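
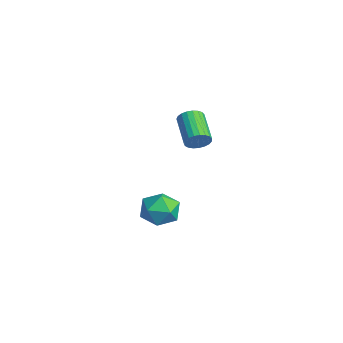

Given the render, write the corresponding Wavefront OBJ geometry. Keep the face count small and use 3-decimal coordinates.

v -0.854 1.513 -2.128
v -0.661 1.276 -1.67
v -1.953 1.451 -1.035
v -2.146 1.687 -1.492
v -0.613 1.497 -1.634
v -1.905 1.671 -0.998
v -0.607 1.72 -1.682
v -1.899 1.895 -1.047
v -0.644 1.908 -1.808
v -1.935 2.082 -1.172
v -0.717 2.027 -1.989
v -2.008 2.201 -1.353
v -0.813 2.057 -2.194
v -2.105 2.232 -1.558
v -0.917 1.994 -2.388
v -2.209 2.168 -1.752
v -1.01 1.847 -2.536
v -2.302 2.021 -1.901
v -1.076 1.642 -2.614
v -2.368 1.816 -1.979
v -1.104 1.415 -2.608
v -2.395 1.589 -1.972
v -1.088 1.205 -2.519
v -2.38 1.379 -1.883
v -1.032 1.048 -2.362
v -2.324 1.222 -1.726
v -0.945 0.972 -2.165
v -2.237 1.146 -1.529
v -0.843 0.989 -1.961
v -2.134 1.163 -1.325
v -0.742 1.097 -1.786
v -2.034 1.271 -1.151
v 2.511 -1.112 -2.514
v 3.222 -0.721 -2.634
v 2.938 -2.119 -3.266
v 3.649 -1.728 -3.386
v 3.465 -2.026 -2.644
v 3.2 -1.404 -2.18
v 2.96 -1.436 -3.72
v 2.695 -0.814 -3.256
v 3.499 -0.921 -3.379
v 3.811 -1.286 -2.714
v 2.349 -1.554 -3.186
v 2.661 -1.919 -2.521
f 2 1 5
f 2 5 3
f 3 5 6
f 3 6 4
f 5 1 7
f 5 7 6
f 6 7 8
f 6 8 4
f 7 1 9
f 7 9 8
f 8 9 10
f 8 10 4
f 9 1 11
f 9 11 10
f 10 11 12
f 10 12 4
f 11 1 13
f 11 13 12
f 12 13 14
f 12 14 4
f 13 1 15
f 13 15 14
f 14 15 16
f 14 16 4
f 15 1 17
f 15 17 16
f 16 17 18
f 16 18 4
f 17 1 19
f 17 19 18
f 18 19 20
f 18 20 4
f 19 1 21
f 19 21 20
f 20 21 22
f 20 22 4
f 21 1 23
f 21 23 22
f 22 23 24
f 22 24 4
f 23 1 25
f 23 25 24
f 24 25 26
f 24 26 4
f 25 1 27
f 25 27 26
f 26 27 28
f 26 28 4
f 27 1 29
f 27 29 28
f 28 29 30
f 28 30 4
f 29 1 31
f 29 31 30
f 30 31 32
f 30 32 4
f 31 1 2
f 31 2 32
f 32 2 3
f 32 3 4
f 33 44 38
f 33 38 34
f 33 34 40
f 33 40 43
f 33 43 44
f 34 38 42
f 38 44 37
f 44 43 35
f 43 40 39
f 40 34 41
f 36 42 37
f 36 37 35
f 36 35 39
f 36 39 41
f 36 41 42
f 37 42 38
f 35 37 44
f 39 35 43
f 41 39 40
f 42 41 34



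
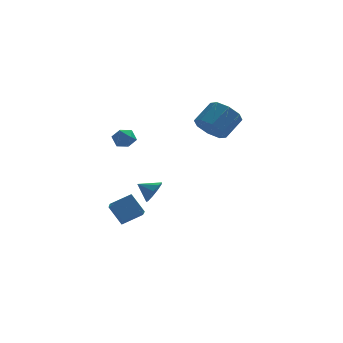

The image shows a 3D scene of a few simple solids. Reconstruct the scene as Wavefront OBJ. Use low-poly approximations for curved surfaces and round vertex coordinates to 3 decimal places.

v 2.169 -0.649 2.913
v 3.024 -1.017 2.385
v 4.006 -0.158 3.379
v 3.151 0.209 3.907
v 2.735 -0.319 2.068
v 3.718 0.539 3.062
v 2.115 0.185 2.245
v 3.098 1.044 3.239
v 1.526 0.201 2.814
v 2.509 1.059 3.808
v 1.314 -0.282 3.441
v 2.296 0.577 4.435
v 1.602 -0.979 3.758
v 2.585 -0.121 4.752
v 2.222 -1.484 3.581
v 3.205 -0.625 4.575
v 2.811 -1.499 3.012
v 3.794 -0.641 4.006
v -0.756 2.15 -3.167
v -0.525 1.768 -2.443
v -1.704 2.55 -2.653
v -0.308 2.307 -2.462
v -0.3 2.772 -2.81
v -0.505 2.947 -3.325
v -0.828 2.748 -3.766
v -1.117 2.27 -3.927
v -1.237 1.735 -3.732
v -1.132 1.395 -3.272
v -0.851 1.408 -2.764
v -3.435 0.371 -3.458
v -3.401 -0.895 -2.618
v -2.218 0.764 -2.915
v -2.184 -0.502 -2.075
v -2.736 -0.318 -4.525
v -2.702 -1.584 -3.685
v -1.519 0.075 -3.982
v -1.485 -1.191 -3.142
v -2.888 -3.477 4.123
v -2.282 -3.839 4.235
v -3.098 -4.121 3.185
v -2.492 -4.483 3.297
v -3.043 -4.56 3.746
v -2.913 -4.162 4.326
v -2.467 -3.798 3.094
v -2.337 -3.4 3.674
v -2.022 -4.038 3.599
v -2.378 -4.509 4.003
v -3.002 -3.451 3.417
v -3.358 -3.922 3.821
f 2 1 5
f 2 5 3
f 3 5 6
f 3 6 4
f 5 1 7
f 5 7 6
f 6 7 8
f 6 8 4
f 7 1 9
f 7 9 8
f 8 9 10
f 8 10 4
f 9 1 11
f 9 11 10
f 10 11 12
f 10 12 4
f 11 1 13
f 11 13 12
f 12 13 14
f 12 14 4
f 13 1 15
f 13 15 14
f 14 15 16
f 14 16 4
f 15 1 17
f 15 17 16
f 16 17 18
f 16 18 4
f 17 1 2
f 17 2 18
f 18 2 3
f 18 3 4
f 20 19 22
f 20 22 21
f 22 19 23
f 22 23 21
f 23 19 24
f 23 24 21
f 24 19 25
f 24 25 21
f 25 19 26
f 25 26 21
f 26 19 27
f 26 27 21
f 27 19 28
f 27 28 21
f 28 19 29
f 28 29 21
f 29 19 20
f 29 20 21
f 31 33 30
f 34 31 30
f 30 33 32
f 32 34 30
f 31 37 33
f 35 31 34
f 35 37 31
f 33 37 32
f 36 34 32
f 32 37 36
f 36 35 34
f 37 35 36
f 38 49 43
f 38 43 39
f 38 39 45
f 38 45 48
f 38 48 49
f 39 43 47
f 43 49 42
f 49 48 40
f 48 45 44
f 45 39 46
f 41 47 42
f 41 42 40
f 41 40 44
f 41 44 46
f 41 46 47
f 42 47 43
f 40 42 49
f 44 40 48
f 46 44 45
f 47 46 39



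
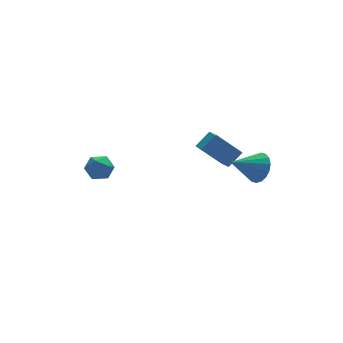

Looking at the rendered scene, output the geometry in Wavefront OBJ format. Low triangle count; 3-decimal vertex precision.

v 4.776 -1.943 -0.623
v 5.242 -2.22 0.205
v 3.144 -2.037 0.263
v 5.235 -1.781 0.239
v 5.137 -1.374 0.102
v 4.968 -1.079 -0.179
v 4.76 -0.956 -0.547
v 4.556 -1.028 -0.931
v 4.395 -1.281 -1.254
v 4.31 -1.665 -1.452
v 4.317 -2.105 -1.486
v 4.415 -2.512 -1.349
v 4.584 -2.806 -1.068
v 4.792 -2.93 -0.7
v 4.996 -2.858 -0.316
v 5.157 -2.605 0.007
v -3.57 1.964 -1.25
v -3.016 2.545 -0.881
v -2.464 1.295 -1.859
v -1.91 1.876 -1.49
v -2.337 1.292 -0.985
v -3.021 1.705 -0.608
v -2.459 2.135 -2.132
v -3.143 2.548 -1.755
v -2.329 2.651 -1.427
v -2.254 2.129 -0.718
v -3.226 1.711 -2.022
v -3.151 1.189 -1.313
v 2.53 1.455 -0.594
v 2.54 0.497 -0.216
v 3.429 1.755 0.142
v 3.439 0.796 0.519
v 3.841 0.924 -1.979
v 3.851 -0.035 -1.602
v 4.74 1.223 -1.244
v 4.75 0.265 -0.866
f 2 1 4
f 2 4 3
f 4 1 5
f 4 5 3
f 5 1 6
f 5 6 3
f 6 1 7
f 6 7 3
f 7 1 8
f 7 8 3
f 8 1 9
f 8 9 3
f 9 1 10
f 9 10 3
f 10 1 11
f 10 11 3
f 11 1 12
f 11 12 3
f 12 1 13
f 12 13 3
f 13 1 14
f 13 14 3
f 14 1 15
f 14 15 3
f 15 1 16
f 15 16 3
f 16 1 2
f 16 2 3
f 17 28 22
f 17 22 18
f 17 18 24
f 17 24 27
f 17 27 28
f 18 22 26
f 22 28 21
f 28 27 19
f 27 24 23
f 24 18 25
f 20 26 21
f 20 21 19
f 20 19 23
f 20 23 25
f 20 25 26
f 21 26 22
f 19 21 28
f 23 19 27
f 25 23 24
f 26 25 18
f 30 32 29
f 33 30 29
f 29 32 31
f 31 33 29
f 30 36 32
f 34 30 33
f 34 36 30
f 32 36 31
f 35 33 31
f 31 36 35
f 35 34 33
f 36 34 35



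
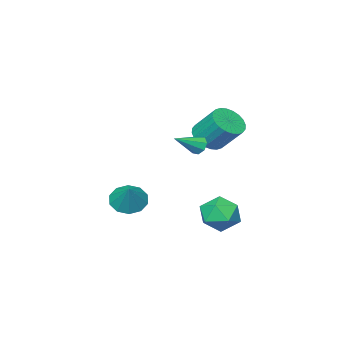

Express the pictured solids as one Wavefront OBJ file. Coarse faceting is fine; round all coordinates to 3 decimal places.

v -1.568 3.737 -2.796
v -0.895 2.796 -2.954
v -3.085 2.624 -2.626
v -2.412 1.683 -2.784
v -2.315 2.313 -1.806
v -1.378 3.001 -1.911
v -2.602 2.419 -3.669
v -1.665 3.107 -3.774
v -1.534 1.982 -3.493
v -1.357 1.916 -2.341
v -2.623 3.504 -3.239
v -2.446 3.438 -2.087
v 0.579 3.927 2.875
v 0.817 3.761 2.384
v 1.941 3.713 3.605
v 0.85 4.192 2.448
v 0.724 4.467 2.763
v 0.514 4.426 3.143
v 0.342 4.093 3.366
v 0.309 3.663 3.301
v 0.434 3.387 2.987
v 0.645 3.428 2.607
v 0.281 -1.5 -2.505
v 1.107 -1.411 -3.062
v 0.979 -0.66 -1.335
v 0.738 -0.93 -3.187
v 0.196 -0.668 -3.052
v -0.315 -0.723 -2.708
v -0.597 -1.075 -2.286
v -0.545 -1.59 -1.947
v -0.176 -2.07 -1.822
v 0.366 -2.333 -1.957
v 0.877 -2.277 -2.302
v 1.159 -1.925 -2.723
v -1.6 2.243 2.404
v -0.654 2.252 2.568
v -0.894 3.446 3.88
v -1.84 3.437 3.716
v -0.687 2.525 2.314
v -0.927 3.719 3.626
v -0.859 2.755 2.073
v -1.099 3.949 3.385
v -1.143 2.907 1.883
v -1.383 4.101 3.195
v -1.497 2.958 1.772
v -1.737 4.152 3.084
v -1.867 2.9 1.757
v -2.107 4.094 3.069
v -2.196 2.742 1.841
v -2.436 3.936 3.153
v -2.435 2.508 2.01
v -2.674 3.702 3.322
v -2.546 2.234 2.24
v -2.786 3.428 3.552
v -2.513 1.961 2.494
v -2.753 3.155 3.806
v -2.341 1.731 2.735
v -2.581 2.925 4.047
v -2.057 1.579 2.925
v -2.297 2.773 4.237
v -1.703 1.528 3.036
v -1.943 2.722 4.348
v -1.333 1.586 3.051
v -1.573 2.78 4.363
v -1.004 1.744 2.967
v -1.244 2.938 4.279
v -0.766 1.978 2.798
v -1.005 3.172 4.11
f 1 12 6
f 1 6 2
f 1 2 8
f 1 8 11
f 1 11 12
f 2 6 10
f 6 12 5
f 12 11 3
f 11 8 7
f 8 2 9
f 4 10 5
f 4 5 3
f 4 3 7
f 4 7 9
f 4 9 10
f 5 10 6
f 3 5 12
f 7 3 11
f 9 7 8
f 10 9 2
f 14 13 16
f 14 16 15
f 16 13 17
f 16 17 15
f 17 13 18
f 17 18 15
f 18 13 19
f 18 19 15
f 19 13 20
f 19 20 15
f 20 13 21
f 20 21 15
f 21 13 22
f 21 22 15
f 22 13 14
f 22 14 15
f 24 23 26
f 24 26 25
f 26 23 27
f 26 27 25
f 27 23 28
f 27 28 25
f 28 23 29
f 28 29 25
f 29 23 30
f 29 30 25
f 30 23 31
f 30 31 25
f 31 23 32
f 31 32 25
f 32 23 33
f 32 33 25
f 33 23 34
f 33 34 25
f 34 23 24
f 34 24 25
f 36 35 39
f 36 39 37
f 37 39 40
f 37 40 38
f 39 35 41
f 39 41 40
f 40 41 42
f 40 42 38
f 41 35 43
f 41 43 42
f 42 43 44
f 42 44 38
f 43 35 45
f 43 45 44
f 44 45 46
f 44 46 38
f 45 35 47
f 45 47 46
f 46 47 48
f 46 48 38
f 47 35 49
f 47 49 48
f 48 49 50
f 48 50 38
f 49 35 51
f 49 51 50
f 50 51 52
f 50 52 38
f 51 35 53
f 51 53 52
f 52 53 54
f 52 54 38
f 53 35 55
f 53 55 54
f 54 55 56
f 54 56 38
f 55 35 57
f 55 57 56
f 56 57 58
f 56 58 38
f 57 35 59
f 57 59 58
f 58 59 60
f 58 60 38
f 59 35 61
f 59 61 60
f 60 61 62
f 60 62 38
f 61 35 63
f 61 63 62
f 62 63 64
f 62 64 38
f 63 35 65
f 63 65 64
f 64 65 66
f 64 66 38
f 65 35 67
f 65 67 66
f 66 67 68
f 66 68 38
f 67 35 36
f 67 36 68
f 68 36 37
f 68 37 38



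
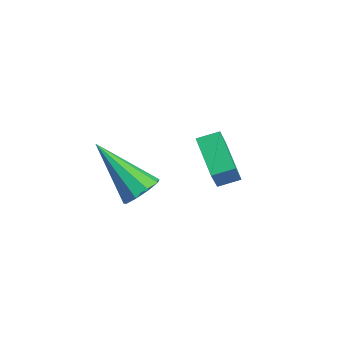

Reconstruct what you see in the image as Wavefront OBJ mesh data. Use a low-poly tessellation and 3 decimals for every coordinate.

v -1.921 2.709 -3.442
v -1.711 3.448 -3.219
v -0.583 2.541 -4.144
v -0.374 3.281 -3.921
v -1.326 2.159 -2.179
v -1.117 2.899 -1.956
v 0.011 1.992 -2.881
v 0.221 2.731 -2.658
v 1.014 -0.847 -1.664
v 1.492 -0.85 -1.181
v -0.434 -1.633 -0.236
v 1.27 -0.442 -1.181
v 0.928 -0.223 -1.407
v 0.626 -0.295 -1.754
v 0.505 -0.626 -2.058
v 0.623 -1.06 -2.178
v 0.923 -1.394 -2.057
v 1.266 -1.472 -1.753
v 1.491 -1.257 -1.407
f 2 4 1
f 5 2 1
f 1 4 3
f 3 5 1
f 2 8 4
f 6 2 5
f 6 8 2
f 4 8 3
f 7 5 3
f 3 8 7
f 7 6 5
f 8 6 7
f 10 9 12
f 10 12 11
f 12 9 13
f 12 13 11
f 13 9 14
f 13 14 11
f 14 9 15
f 14 15 11
f 15 9 16
f 15 16 11
f 16 9 17
f 16 17 11
f 17 9 18
f 17 18 11
f 18 9 19
f 18 19 11
f 19 9 10
f 19 10 11



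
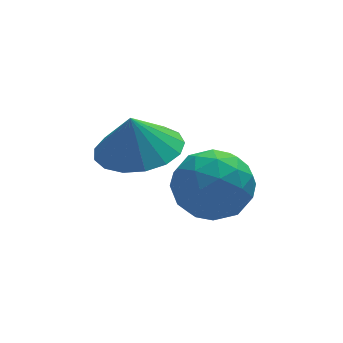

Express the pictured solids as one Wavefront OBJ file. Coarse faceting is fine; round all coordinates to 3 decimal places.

v -2.09 -3.599 -0.527
v -1.067 -3.855 -0.347
v -2.27 -3.561 0.547
v -1.064 -3.344 -0.364
v -1.296 -2.89 -0.419
v -1.709 -2.599 -0.498
v -2.21 -2.537 -0.584
v -2.684 -2.718 -0.657
v -3.021 -3.101 -0.7
v -3.146 -3.598 -0.704
v -3.028 -4.095 -0.667
v -2.695 -4.478 -0.598
v -2.224 -4.66 -0.513
v -1.722 -4.599 -0.431
v -1.305 -4.308 -0.371
v -0.714 -3.011 -3.112
v 0.285 -2.741 -2.792
v -0.805 -4.199 -1.828
v 0.194 -3.929 -1.508
v -0.624 -3.231 -1.376
v -0.568 -2.497 -2.171
v 0.048 -4.443 -2.449
v 0.104 -3.709 -3.244
v 0.756 -3.626 -2.383
v 0.341 -2.877 -1.719
v -0.861 -4.063 -2.901
v -1.276 -3.314 -2.237
v -0.207 -2.772 -3.065
v -0.313 -4.168 -1.555
v -0.794 -3.758 -1.478
v -0.207 -3.599 -1.29
v -0.708 -2.628 -2.7
v -0.121 -2.47 -2.512
v -0.655 -2.758 -1.679
v -0.399 -4.47 -2.108
v 0.188 -4.312 -1.92
v -0.313 -3.341 -3.33
v 0.274 -3.182 -3.142
v 0.135 -4.182 -2.941
v 0.657 -3.133 -2.636
v 0.604 -3.832 -1.881
v 0.518 -4.134 -2.435
v 0.551 -3.702 -2.901
v 0.413 -2.693 -2.246
v 0.36 -3.391 -1.491
v -0.121 -2.981 -1.414
v -0.088 -2.55 -1.881
v 0.69 -3.213 -2.006
v -0.88 -3.549 -3.129
v -0.933 -4.247 -2.374
v -0.432 -4.39 -2.739
v -0.399 -3.959 -3.206
v -1.124 -3.108 -2.739
v -1.177 -3.807 -1.984
v -1.071 -3.238 -1.719
v -1.038 -2.806 -2.185
v -1.21 -3.727 -2.614
f 2 1 4
f 2 4 3
f 4 1 5
f 4 5 3
f 5 1 6
f 5 6 3
f 6 1 7
f 6 7 3
f 7 1 8
f 7 8 3
f 8 1 9
f 8 9 3
f 9 1 10
f 9 10 3
f 10 1 11
f 10 11 3
f 11 1 12
f 11 12 3
f 12 1 13
f 12 13 3
f 13 1 14
f 13 14 3
f 14 1 15
f 14 15 3
f 15 1 2
f 15 2 3
f 16 53 32
f 53 27 56
f 32 56 21
f 53 56 32
f 16 32 28
f 32 21 33
f 28 33 17
f 32 33 28
f 16 28 37
f 28 17 38
f 37 38 23
f 28 38 37
f 16 37 49
f 37 23 52
f 49 52 26
f 37 52 49
f 16 49 53
f 49 26 57
f 53 57 27
f 49 57 53
f 17 33 44
f 33 21 47
f 44 47 25
f 33 47 44
f 21 56 34
f 56 27 55
f 34 55 20
f 56 55 34
f 27 57 54
f 57 26 50
f 54 50 18
f 57 50 54
f 26 52 51
f 52 23 39
f 51 39 22
f 52 39 51
f 23 38 43
f 38 17 40
f 43 40 24
f 38 40 43
f 19 45 31
f 45 25 46
f 31 46 20
f 45 46 31
f 19 31 29
f 31 20 30
f 29 30 18
f 31 30 29
f 19 29 36
f 29 18 35
f 36 35 22
f 29 35 36
f 19 36 41
f 36 22 42
f 41 42 24
f 36 42 41
f 19 41 45
f 41 24 48
f 45 48 25
f 41 48 45
f 20 46 34
f 46 25 47
f 34 47 21
f 46 47 34
f 18 30 54
f 30 20 55
f 54 55 27
f 30 55 54
f 22 35 51
f 35 18 50
f 51 50 26
f 35 50 51
f 24 42 43
f 42 22 39
f 43 39 23
f 42 39 43
f 25 48 44
f 48 24 40
f 44 40 17
f 48 40 44



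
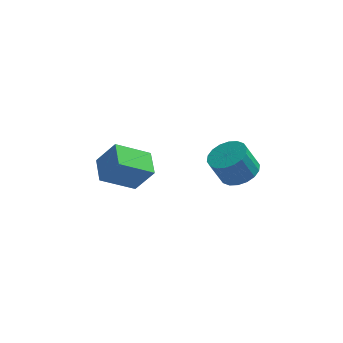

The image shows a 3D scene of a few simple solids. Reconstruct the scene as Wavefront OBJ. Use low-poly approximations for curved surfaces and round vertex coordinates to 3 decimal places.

v 2.89 -0.839 -2.446
v 3.833 -1.135 -2.064
v 3.213 -1.337 -0.691
v 2.27 -1.041 -1.074
v 3.834 -0.668 -1.995
v 3.214 -0.871 -0.622
v 3.647 -0.235 -2.015
v 3.027 -0.438 -0.642
v 3.311 0.078 -2.121
v 2.691 -0.124 -0.748
v 2.891 0.21 -2.291
v 2.271 0.007 -0.918
v 2.471 0.134 -2.492
v 1.851 -0.069 -1.119
v 2.134 -0.135 -2.684
v 1.514 -0.337 -1.311
v 1.947 -0.543 -2.829
v 1.327 -0.745 -1.456
v 1.946 -1.009 -2.898
v 1.326 -1.212 -1.525
v 2.133 -1.442 -2.878
v 1.513 -1.645 -1.505
v 2.469 -1.756 -2.772
v 1.849 -1.958 -1.399
v 2.889 -1.887 -2.602
v 2.269 -2.09 -1.229
v 3.309 -1.811 -2.401
v 2.689 -2.014 -1.028
v 3.646 -1.543 -2.209
v 3.026 -1.745 -0.836
v -3.975 -0.721 -3.777
v -2.991 -0.841 -2.371
v -4.333 0.688 -3.406
v -3.349 0.567 -2
v -2.311 -0.007 -4.88
v -1.327 -0.128 -3.474
v -2.669 1.401 -4.509
v -1.685 1.281 -3.103
f 2 1 5
f 2 5 3
f 3 5 6
f 3 6 4
f 5 1 7
f 5 7 6
f 6 7 8
f 6 8 4
f 7 1 9
f 7 9 8
f 8 9 10
f 8 10 4
f 9 1 11
f 9 11 10
f 10 11 12
f 10 12 4
f 11 1 13
f 11 13 12
f 12 13 14
f 12 14 4
f 13 1 15
f 13 15 14
f 14 15 16
f 14 16 4
f 15 1 17
f 15 17 16
f 16 17 18
f 16 18 4
f 17 1 19
f 17 19 18
f 18 19 20
f 18 20 4
f 19 1 21
f 19 21 20
f 20 21 22
f 20 22 4
f 21 1 23
f 21 23 22
f 22 23 24
f 22 24 4
f 23 1 25
f 23 25 24
f 24 25 26
f 24 26 4
f 25 1 27
f 25 27 26
f 26 27 28
f 26 28 4
f 27 1 29
f 27 29 28
f 28 29 30
f 28 30 4
f 29 1 2
f 29 2 30
f 30 2 3
f 30 3 4
f 32 34 31
f 35 32 31
f 31 34 33
f 33 35 31
f 32 38 34
f 36 32 35
f 36 38 32
f 34 38 33
f 37 35 33
f 33 38 37
f 37 36 35
f 38 36 37



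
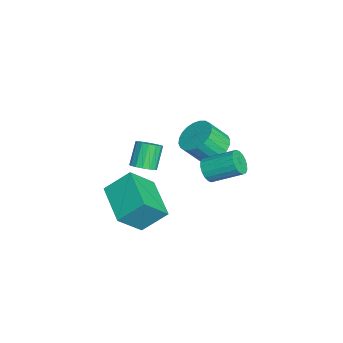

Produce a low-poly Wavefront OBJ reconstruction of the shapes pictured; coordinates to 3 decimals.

v 1.541 3.021 2.529
v 2.027 3.184 2.083
v 2.286 4.602 2.885
v 1.799 4.439 3.331
v 1.779 3.3 1.957
v 2.037 4.719 2.759
v 1.482 3.362 1.944
v 1.741 4.781 2.745
v 1.198 3.356 2.047
v 1.457 4.774 2.848
v 0.981 3.283 2.245
v 1.24 4.702 3.047
v 0.875 3.159 2.5
v 1.134 4.577 3.301
v 0.901 3.007 2.76
v 1.16 4.426 3.562
v 1.054 2.858 2.975
v 1.313 4.276 3.777
v 1.303 2.741 3.101
v 1.561 4.16 3.903
v 1.599 2.679 3.115
v 1.858 4.098 3.916
v 1.883 2.686 3.012
v 2.142 4.104 3.813
v 2.1 2.758 2.813
v 2.359 4.177 3.615
v 2.206 2.883 2.559
v 2.465 4.301 3.36
v 2.18 3.034 2.298
v 2.439 4.453 3.1
v 2.312 -1.644 1.798
v 2.167 -0.454 2.843
v 1.615 -0.606 0.518
v 1.47 0.584 1.562
v 4.31 -0.944 1.278
v 4.165 0.246 2.322
v 3.613 0.094 -0.003
v 3.468 1.284 1.042
v -1.474 -0.018 0.156
v -1.144 0.545 0.252
v -1.935 0.821 1.36
v -2.266 0.258 1.264
v -1.403 0.629 0.046
v -2.195 0.905 1.154
v -1.681 0.539 -0.131
v -2.473 0.815 0.978
v -1.904 0.301 -0.231
v -2.696 0.576 0.878
v -2.012 -0.024 -0.227
v -2.804 0.252 0.882
v -1.976 -0.346 -0.121
v -2.767 -0.071 0.988
v -1.805 -0.581 0.06
v -2.596 -0.305 1.168
v -1.545 -0.665 0.266
v -2.337 -0.389 1.374
v -1.267 -0.575 0.442
v -2.059 -0.299 1.551
v -1.044 -0.336 0.542
v -1.836 -0.061 1.651
v -0.936 -0.012 0.538
v -1.728 0.264 1.647
v -0.973 0.311 0.432
v -1.764 0.586 1.541
v -2.38 3.287 0.891
v -1.687 3.901 1.242
v -1.467 3.027 2.339
v -2.16 2.413 1.989
v -2.003 4.038 1.415
v -1.784 3.164 2.512
v -2.378 4.062 1.508
v -2.159 3.188 2.605
v -2.752 3.967 1.507
v -2.533 3.093 2.604
v -3.07 3.769 1.412
v -2.851 2.895 2.51
v -3.282 3.497 1.239
v -3.063 2.623 2.336
v -3.358 3.193 1.012
v -3.139 2.319 2.109
v -3.284 2.904 0.767
v -3.065 2.03 1.864
v -3.073 2.673 0.541
v -2.853 1.799 1.638
v -2.756 2.536 0.368
v -2.537 1.662 1.465
v -2.381 2.512 0.275
v -2.162 1.638 1.372
v -2.007 2.607 0.276
v -1.788 1.733 1.373
v -1.689 2.805 0.37
v -1.47 1.931 1.468
v -1.477 3.077 0.544
v -1.258 2.203 1.641
v -1.401 3.381 0.771
v -1.182 2.507 1.868
v -1.475 3.67 1.016
v -1.256 2.796 2.113
f 2 1 5
f 2 5 3
f 3 5 6
f 3 6 4
f 5 1 7
f 5 7 6
f 6 7 8
f 6 8 4
f 7 1 9
f 7 9 8
f 8 9 10
f 8 10 4
f 9 1 11
f 9 11 10
f 10 11 12
f 10 12 4
f 11 1 13
f 11 13 12
f 12 13 14
f 12 14 4
f 13 1 15
f 13 15 14
f 14 15 16
f 14 16 4
f 15 1 17
f 15 17 16
f 16 17 18
f 16 18 4
f 17 1 19
f 17 19 18
f 18 19 20
f 18 20 4
f 19 1 21
f 19 21 20
f 20 21 22
f 20 22 4
f 21 1 23
f 21 23 22
f 22 23 24
f 22 24 4
f 23 1 25
f 23 25 24
f 24 25 26
f 24 26 4
f 25 1 27
f 25 27 26
f 26 27 28
f 26 28 4
f 27 1 29
f 27 29 28
f 28 29 30
f 28 30 4
f 29 1 2
f 29 2 30
f 30 2 3
f 30 3 4
f 32 34 31
f 35 32 31
f 31 34 33
f 33 35 31
f 32 38 34
f 36 32 35
f 36 38 32
f 34 38 33
f 37 35 33
f 33 38 37
f 37 36 35
f 38 36 37
f 40 39 43
f 40 43 41
f 41 43 44
f 41 44 42
f 43 39 45
f 43 45 44
f 44 45 46
f 44 46 42
f 45 39 47
f 45 47 46
f 46 47 48
f 46 48 42
f 47 39 49
f 47 49 48
f 48 49 50
f 48 50 42
f 49 39 51
f 49 51 50
f 50 51 52
f 50 52 42
f 51 39 53
f 51 53 52
f 52 53 54
f 52 54 42
f 53 39 55
f 53 55 54
f 54 55 56
f 54 56 42
f 55 39 57
f 55 57 56
f 56 57 58
f 56 58 42
f 57 39 59
f 57 59 58
f 58 59 60
f 58 60 42
f 59 39 61
f 59 61 60
f 60 61 62
f 60 62 42
f 61 39 63
f 61 63 62
f 62 63 64
f 62 64 42
f 63 39 40
f 63 40 64
f 64 40 41
f 64 41 42
f 66 65 69
f 66 69 67
f 67 69 70
f 67 70 68
f 69 65 71
f 69 71 70
f 70 71 72
f 70 72 68
f 71 65 73
f 71 73 72
f 72 73 74
f 72 74 68
f 73 65 75
f 73 75 74
f 74 75 76
f 74 76 68
f 75 65 77
f 75 77 76
f 76 77 78
f 76 78 68
f 77 65 79
f 77 79 78
f 78 79 80
f 78 80 68
f 79 65 81
f 79 81 80
f 80 81 82
f 80 82 68
f 81 65 83
f 81 83 82
f 82 83 84
f 82 84 68
f 83 65 85
f 83 85 84
f 84 85 86
f 84 86 68
f 85 65 87
f 85 87 86
f 86 87 88
f 86 88 68
f 87 65 89
f 87 89 88
f 88 89 90
f 88 90 68
f 89 65 91
f 89 91 90
f 90 91 92
f 90 92 68
f 91 65 93
f 91 93 92
f 92 93 94
f 92 94 68
f 93 65 95
f 93 95 94
f 94 95 96
f 94 96 68
f 95 65 97
f 95 97 96
f 96 97 98
f 96 98 68
f 97 65 66
f 97 66 98
f 98 66 67
f 98 67 68



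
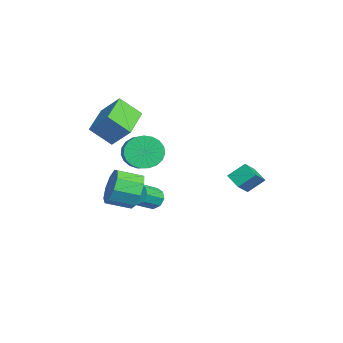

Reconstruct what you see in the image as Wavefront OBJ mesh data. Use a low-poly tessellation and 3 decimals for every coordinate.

v 3.848 -1.518 -0.13
v 4.276 -1.859 -1.037
v 4.2 -3.123 -0.598
v 3.772 -2.782 0.31
v 4.798 -1.722 -0.553
v 4.722 -2.986 -0.114
v 4.875 -1.49 0.129
v 4.8 -2.753 0.569
v 4.472 -1.27 0.69
v 4.396 -2.534 1.13
v 3.777 -1.167 0.868
v 3.701 -2.431 1.307
v 3.115 -1.228 0.579
v 3.039 -2.492 1.018
v 2.796 -1.425 -0.042
v 2.72 -2.688 0.397
v 2.969 -1.665 -0.704
v 2.893 -2.929 -0.265
v 3.554 -1.837 -1.097
v 3.478 -3.101 -0.658
v -1.434 -2.592 2.978
v -0.802 -1.735 4.063
v -1.17 -1.505 1.965
v -0.538 -0.648 3.049
v 0.378 -3.412 2.571
v 1.01 -2.555 3.655
v 0.642 -2.325 1.557
v 1.274 -1.468 2.642
v -0.251 -0.152 -2.906
v 0.198 -0.223 -3.425
v 0.96 -1.199 -2.633
v 0.511 -1.128 -2.114
v 0.339 0.122 -3.136
v 1.101 -0.854 -2.343
v 0.204 0.339 -2.739
v 0.966 -0.637 -1.946
v -0.144 0.326 -2.42
v 0.617 -0.65 -1.628
v -0.542 0.089 -2.329
v 0.219 -0.887 -1.537
v -0.804 -0.26 -2.508
v -0.042 -1.236 -1.716
v -0.807 -0.559 -2.874
v -0.045 -1.535 -2.081
v -0.55 -0.668 -3.254
v 0.212 -1.644 -2.462
v -0.153 -0.535 -3.472
v 0.609 -1.511 -2.679
v 2.769 3.545 -0.378
v 3.648 2.889 0.491
v 2.717 4.42 0.336
v 3.596 3.763 1.205
v 3.484 3.937 -0.805
v 4.363 3.28 0.064
v 3.432 4.811 -0.091
v 4.311 4.155 0.778
v 0.646 -0.868 0.905
v 1.096 -1.131 0.028
v 2.244 -1.134 0.618
v 1.794 -0.872 1.495
v 1.107 -0.707 0.01
v 2.254 -0.711 0.599
v 1.038 -0.311 0.146
v 2.186 -0.315 0.735
v 0.902 -0.012 0.413
v 2.049 -0.015 1.003
v 0.721 0.139 0.766
v 1.868 0.136 1.356
v 0.527 0.117 1.143
v 1.675 0.113 1.732
v 0.354 -0.077 1.478
v 1.502 -0.08 2.068
v 0.232 -0.407 1.715
v 1.379 -0.41 2.304
v 0.181 -0.817 1.811
v 1.328 -0.82 2.401
v 0.21 -1.235 1.751
v 1.358 -1.239 2.341
v 0.315 -1.591 1.545
v 1.463 -1.594 2.134
v 0.478 -1.821 1.228
v 1.625 -1.825 1.817
v 0.669 -1.887 0.855
v 1.816 -1.89 1.444
v 0.856 -1.776 0.491
v 2.004 -1.78 1.08
v 1.007 -1.509 0.198
v 2.155 -1.512 0.788
f 2 1 5
f 2 5 3
f 3 5 6
f 3 6 4
f 5 1 7
f 5 7 6
f 6 7 8
f 6 8 4
f 7 1 9
f 7 9 8
f 8 9 10
f 8 10 4
f 9 1 11
f 9 11 10
f 10 11 12
f 10 12 4
f 11 1 13
f 11 13 12
f 12 13 14
f 12 14 4
f 13 1 15
f 13 15 14
f 14 15 16
f 14 16 4
f 15 1 17
f 15 17 16
f 16 17 18
f 16 18 4
f 17 1 19
f 17 19 18
f 18 19 20
f 18 20 4
f 19 1 2
f 19 2 20
f 20 2 3
f 20 3 4
f 22 24 21
f 25 22 21
f 21 24 23
f 23 25 21
f 22 28 24
f 26 22 25
f 26 28 22
f 24 28 23
f 27 25 23
f 23 28 27
f 27 26 25
f 28 26 27
f 30 29 33
f 30 33 31
f 31 33 34
f 31 34 32
f 33 29 35
f 33 35 34
f 34 35 36
f 34 36 32
f 35 29 37
f 35 37 36
f 36 37 38
f 36 38 32
f 37 29 39
f 37 39 38
f 38 39 40
f 38 40 32
f 39 29 41
f 39 41 40
f 40 41 42
f 40 42 32
f 41 29 43
f 41 43 42
f 42 43 44
f 42 44 32
f 43 29 45
f 43 45 44
f 44 45 46
f 44 46 32
f 45 29 47
f 45 47 46
f 46 47 48
f 46 48 32
f 47 29 30
f 47 30 48
f 48 30 31
f 48 31 32
f 50 52 49
f 53 50 49
f 49 52 51
f 51 53 49
f 50 56 52
f 54 50 53
f 54 56 50
f 52 56 51
f 55 53 51
f 51 56 55
f 55 54 53
f 56 54 55
f 58 57 61
f 58 61 59
f 59 61 62
f 59 62 60
f 61 57 63
f 61 63 62
f 62 63 64
f 62 64 60
f 63 57 65
f 63 65 64
f 64 65 66
f 64 66 60
f 65 57 67
f 65 67 66
f 66 67 68
f 66 68 60
f 67 57 69
f 67 69 68
f 68 69 70
f 68 70 60
f 69 57 71
f 69 71 70
f 70 71 72
f 70 72 60
f 71 57 73
f 71 73 72
f 72 73 74
f 72 74 60
f 73 57 75
f 73 75 74
f 74 75 76
f 74 76 60
f 75 57 77
f 75 77 76
f 76 77 78
f 76 78 60
f 77 57 79
f 77 79 78
f 78 79 80
f 78 80 60
f 79 57 81
f 79 81 80
f 80 81 82
f 80 82 60
f 81 57 83
f 81 83 82
f 82 83 84
f 82 84 60
f 83 57 85
f 83 85 84
f 84 85 86
f 84 86 60
f 85 57 87
f 85 87 86
f 86 87 88
f 86 88 60
f 87 57 58
f 87 58 88
f 88 58 59
f 88 59 60



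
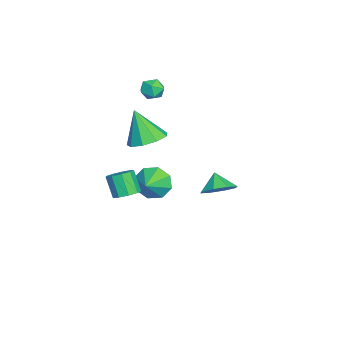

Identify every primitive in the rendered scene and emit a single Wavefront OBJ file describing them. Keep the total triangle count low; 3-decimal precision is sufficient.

v -2.316 -0.958 -4.18
v -1.877 -0.413 -4.962
v -1.184 -1.182 -3.7
v -2.054 0.048 -4.328
v -2.384 -0.08 -3.607
v -2.675 -0.722 -3.221
v -2.756 -1.502 -3.397
v -2.579 -1.963 -4.031
v -2.248 -1.835 -4.752
v -1.957 -1.193 -5.138
v -3.514 -1.081 1.859
v -2.984 -0.585 1.863
v -3.096 -1.535 2.857
v -2.566 -1.039 2.861
v -3.254 -0.837 2.977
v -3.512 -0.557 2.36
v -2.568 -1.563 2.36
v -2.826 -1.283 1.743
v -2.4 -0.883 2.173
v -2.824 -0.434 2.554
v -3.256 -1.686 2.166
v -3.68 -1.237 2.547
v 1.117 -0.737 1.222
v 2.151 -0.824 1.44
v 0.683 -1.443 2.998
v 1.909 -0.171 1.64
v 1.297 0.218 1.645
v 0.6 0.16 1.452
v 0.146 -0.318 1.151
v 0.145 -0.992 0.883
v 0.6 -1.547 0.774
v 1.296 -1.722 0.874
v 1.908 -1.437 1.137
v -0.099 2.648 -2.944
v 0.455 3.159 -2.319
v -0.761 2.352 -2.116
v -0.098 3.57 -2.614
v -0.652 3.441 -3.103
v -0.882 2.847 -3.498
v -0.654 2.136 -3.569
v -0.101 1.725 -3.274
v 0.453 1.854 -2.785
v 0.684 2.448 -2.39
v 3.937 -1.35 -0.903
v 4.565 -1.622 -0.714
v 4.051 -2.042 0.392
v 3.423 -1.77 0.203
v 4.529 -1.164 -0.557
v 4.014 -1.584 0.549
v 4.216 -0.793 -0.562
v 3.701 -1.213 0.544
v 3.772 -0.682 -0.726
v 3.258 -1.102 0.38
v 3.406 -0.884 -0.973
v 2.891 -1.304 0.133
v 3.288 -1.304 -1.187
v 2.774 -1.724 -0.081
v 3.474 -1.745 -1.268
v 2.96 -2.165 -0.162
v 3.877 -2.002 -1.178
v 3.363 -2.422 -0.073
v 4.308 -1.953 -0.96
v 3.793 -2.373 0.146
f 2 1 4
f 2 4 3
f 4 1 5
f 4 5 3
f 5 1 6
f 5 6 3
f 6 1 7
f 6 7 3
f 7 1 8
f 7 8 3
f 8 1 9
f 8 9 3
f 9 1 10
f 9 10 3
f 10 1 2
f 10 2 3
f 11 22 16
f 11 16 12
f 11 12 18
f 11 18 21
f 11 21 22
f 12 16 20
f 16 22 15
f 22 21 13
f 21 18 17
f 18 12 19
f 14 20 15
f 14 15 13
f 14 13 17
f 14 17 19
f 14 19 20
f 15 20 16
f 13 15 22
f 17 13 21
f 19 17 18
f 20 19 12
f 24 23 26
f 24 26 25
f 26 23 27
f 26 27 25
f 27 23 28
f 27 28 25
f 28 23 29
f 28 29 25
f 29 23 30
f 29 30 25
f 30 23 31
f 30 31 25
f 31 23 32
f 31 32 25
f 32 23 33
f 32 33 25
f 33 23 24
f 33 24 25
f 35 34 37
f 35 37 36
f 37 34 38
f 37 38 36
f 38 34 39
f 38 39 36
f 39 34 40
f 39 40 36
f 40 34 41
f 40 41 36
f 41 34 42
f 41 42 36
f 42 34 43
f 42 43 36
f 43 34 35
f 43 35 36
f 45 44 48
f 45 48 46
f 46 48 49
f 46 49 47
f 48 44 50
f 48 50 49
f 49 50 51
f 49 51 47
f 50 44 52
f 50 52 51
f 51 52 53
f 51 53 47
f 52 44 54
f 52 54 53
f 53 54 55
f 53 55 47
f 54 44 56
f 54 56 55
f 55 56 57
f 55 57 47
f 56 44 58
f 56 58 57
f 57 58 59
f 57 59 47
f 58 44 60
f 58 60 59
f 59 60 61
f 59 61 47
f 60 44 62
f 60 62 61
f 61 62 63
f 61 63 47
f 62 44 45
f 62 45 63
f 63 45 46
f 63 46 47



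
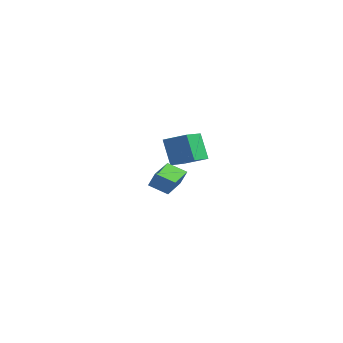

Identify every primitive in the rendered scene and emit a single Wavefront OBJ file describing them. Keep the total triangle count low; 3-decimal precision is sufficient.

v 2.397 -4.704 1.389
v 2.792 -4.571 2.374
v 1.903 -2.726 1.319
v 2.299 -2.593 2.304
v 3.581 -4.427 0.876
v 3.977 -4.294 1.861
v 3.088 -2.449 0.806
v 3.483 -2.316 1.791
v -2.119 4.965 0.3
v -1.932 3.09 0.942
v -0.617 5.346 0.975
v -0.43 3.471 1.616
v -1.19 4.449 -1.476
v -1.003 2.574 -0.835
v 0.312 4.83 -0.802
v 0.499 2.955 -0.16
f 2 4 1
f 5 2 1
f 1 4 3
f 3 5 1
f 2 8 4
f 6 2 5
f 6 8 2
f 4 8 3
f 7 5 3
f 3 8 7
f 7 6 5
f 8 6 7
f 10 12 9
f 13 10 9
f 9 12 11
f 11 13 9
f 10 16 12
f 14 10 13
f 14 16 10
f 12 16 11
f 15 13 11
f 11 16 15
f 15 14 13
f 16 14 15



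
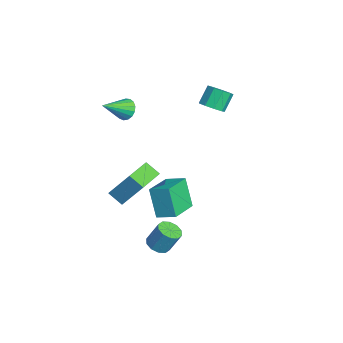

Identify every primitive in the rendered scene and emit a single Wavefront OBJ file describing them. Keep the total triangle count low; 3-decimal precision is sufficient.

v 2.095 -2.396 -3.565
v 2.601 -2.86 -3.431
v 2.811 -2.268 -2.18
v 2.305 -1.804 -2.315
v 2.782 -2.518 -3.623
v 2.992 -1.925 -2.372
v 2.7 -2.129 -3.794
v 2.91 -1.536 -2.543
v 2.387 -1.842 -3.877
v 2.597 -1.249 -2.626
v 1.963 -1.767 -3.841
v 2.173 -1.174 -2.591
v 1.589 -1.932 -3.7
v 1.799 -1.34 -2.449
v 1.408 -2.275 -3.508
v 1.618 -1.682 -2.257
v 1.49 -2.664 -3.337
v 1.7 -2.071 -2.086
v 1.803 -2.951 -3.254
v 2.013 -2.358 -2.003
v 2.227 -3.026 -3.289
v 2.437 -2.433 -2.039
v -0.404 -1.979 -3.521
v -1.181 -2.204 -1.802
v -1.868 -0.761 -4.024
v -2.646 -0.986 -2.305
v 0.226 -1.054 -3.115
v -0.552 -1.279 -1.396
v -1.239 0.164 -3.618
v -2.016 -0.061 -1.899
v -2.489 1.437 3.318
v -1.868 1.852 3.39
v -2.371 2.439 4.334
v -2.991 2.023 4.262
v -2.198 2.082 3.071
v -2.7 2.669 4.015
v -2.664 2.011 2.868
v -3.166 2.598 3.812
v -3.047 1.67 2.875
v -3.55 2.257 3.82
v -3.17 1.221 3.09
v -3.672 1.807 4.034
v -2.974 0.872 3.411
v -3.476 1.459 4.355
v -2.551 0.787 3.688
v -3.053 1.374 4.633
v -2.099 1.007 3.793
v -2.601 1.594 4.737
v -1.829 1.427 3.675
v -2.332 2.014 4.619
v -3.375 -2.993 3.19
v -2.707 -2.776 3.085
v -2.785 -4.347 4.13
v -2.8 -2.617 3.371
v -3.024 -2.545 3.616
v -3.329 -2.576 3.763
v -3.644 -2.702 3.779
v -3.898 -2.895 3.66
v -4.031 -3.11 3.434
v -4.014 -3.299 3.152
v -3.851 -3.417 2.878
v -3.578 -3.439 2.676
v -3.259 -3.358 2.592
v -2.966 -3.194 2.645
v -2.767 -2.984 2.823
v -2.292 -3.274 -1.667
v -1.724 -2.245 0.012
v -1.709 -2.663 -2.239
v -1.141 -1.634 -0.56
v -0.839 -4.446 -1.44
v -0.271 -3.417 0.239
v -0.256 -3.835 -2.012
v 0.312 -2.806 -0.333
f 2 1 5
f 2 5 3
f 3 5 6
f 3 6 4
f 5 1 7
f 5 7 6
f 6 7 8
f 6 8 4
f 7 1 9
f 7 9 8
f 8 9 10
f 8 10 4
f 9 1 11
f 9 11 10
f 10 11 12
f 10 12 4
f 11 1 13
f 11 13 12
f 12 13 14
f 12 14 4
f 13 1 15
f 13 15 14
f 14 15 16
f 14 16 4
f 15 1 17
f 15 17 16
f 16 17 18
f 16 18 4
f 17 1 19
f 17 19 18
f 18 19 20
f 18 20 4
f 19 1 21
f 19 21 20
f 20 21 22
f 20 22 4
f 21 1 2
f 21 2 22
f 22 2 3
f 22 3 4
f 24 26 23
f 27 24 23
f 23 26 25
f 25 27 23
f 24 30 26
f 28 24 27
f 28 30 24
f 26 30 25
f 29 27 25
f 25 30 29
f 29 28 27
f 30 28 29
f 32 31 35
f 32 35 33
f 33 35 36
f 33 36 34
f 35 31 37
f 35 37 36
f 36 37 38
f 36 38 34
f 37 31 39
f 37 39 38
f 38 39 40
f 38 40 34
f 39 31 41
f 39 41 40
f 40 41 42
f 40 42 34
f 41 31 43
f 41 43 42
f 42 43 44
f 42 44 34
f 43 31 45
f 43 45 44
f 44 45 46
f 44 46 34
f 45 31 47
f 45 47 46
f 46 47 48
f 46 48 34
f 47 31 49
f 47 49 48
f 48 49 50
f 48 50 34
f 49 31 32
f 49 32 50
f 50 32 33
f 50 33 34
f 52 51 54
f 52 54 53
f 54 51 55
f 54 55 53
f 55 51 56
f 55 56 53
f 56 51 57
f 56 57 53
f 57 51 58
f 57 58 53
f 58 51 59
f 58 59 53
f 59 51 60
f 59 60 53
f 60 51 61
f 60 61 53
f 61 51 62
f 61 62 53
f 62 51 63
f 62 63 53
f 63 51 64
f 63 64 53
f 64 51 65
f 64 65 53
f 65 51 52
f 65 52 53
f 67 69 66
f 70 67 66
f 66 69 68
f 68 70 66
f 67 73 69
f 71 67 70
f 71 73 67
f 69 73 68
f 72 70 68
f 68 73 72
f 72 71 70
f 73 71 72



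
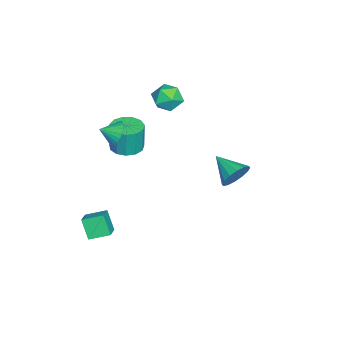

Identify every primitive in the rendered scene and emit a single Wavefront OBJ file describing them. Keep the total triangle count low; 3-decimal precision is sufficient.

v -3.232 -2.92 -0.875
v -2.523 -2.244 -0.891
v -2.519 -2.204 0.878
v -3.228 -2.88 0.895
v -3.001 -1.968 -0.897
v -2.998 -1.928 0.873
v -3.553 -1.994 -0.895
v -3.549 -1.954 0.874
v -4.002 -2.315 -0.887
v -3.999 -2.275 0.883
v -4.207 -2.827 -0.875
v -4.204 -2.787 0.895
v -4.103 -3.369 -0.863
v -4.099 -3.329 0.907
v -3.721 -3.769 -0.855
v -3.718 -3.729 0.915
v -3.185 -3.899 -0.853
v -3.181 -3.859 0.917
v -2.663 -3.718 -0.858
v -2.659 -3.678 0.912
v -2.322 -3.284 -0.868
v -2.318 -3.244 0.901
v -2.27 -2.734 -0.881
v -2.266 -2.694 0.889
v 2.921 -3.951 -2.267
v 2.682 -2.789 -1.872
v 1.927 -4.004 -2.711
v 1.688 -2.842 -2.317
v 3.412 -3.458 -3.423
v 3.173 -2.296 -3.029
v 2.418 -3.511 -3.868
v 2.179 -2.349 -3.473
v 0.996 -2.396 3.605
v 1.544 -1.971 4.098
v 1.284 -3.264 4.035
v 1.271 -1.968 4.286
v 0.956 -2.03 4.371
v 0.648 -2.148 4.34
v 0.393 -2.303 4.196
v 0.229 -2.473 3.963
v 0.182 -2.631 3.675
v 0.26 -2.753 3.376
v 0.449 -2.821 3.113
v 0.722 -2.824 2.924
v 1.036 -2.762 2.839
v 1.345 -2.644 2.871
v 1.6 -2.489 3.014
v 1.764 -2.319 3.248
v 1.81 -2.161 3.536
v 1.733 -2.039 3.834
v 3.276 4.405 3.155
v 3.976 4.204 3.718
v 2.384 3.175 3.825
v 3.714 4.523 3.956
v 3.335 4.81 3.979
v 2.94 4.989 3.782
v 2.636 5.011 3.416
v 2.502 4.871 2.981
v 2.576 4.606 2.593
v 2.838 4.287 2.355
v 3.217 3.999 2.332
v 3.612 3.82 2.529
v 3.916 3.798 2.894
v 4.05 3.938 3.329
v -4.771 -0.262 3.115
v -3.895 0.202 2.99
v -4.005 -1.682 3.21
v -3.129 -1.218 3.085
v -3.647 -1.09 3.93
v -4.12 -0.212 3.871
v -3.78 -1.268 2.329
v -4.253 -0.39 2.27
v -3.283 -0.42 2.505
v -3.2 -0.31 3.494
v -4.7 -1.17 2.706
v -4.617 -1.06 3.695
f 2 1 5
f 2 5 3
f 3 5 6
f 3 6 4
f 5 1 7
f 5 7 6
f 6 7 8
f 6 8 4
f 7 1 9
f 7 9 8
f 8 9 10
f 8 10 4
f 9 1 11
f 9 11 10
f 10 11 12
f 10 12 4
f 11 1 13
f 11 13 12
f 12 13 14
f 12 14 4
f 13 1 15
f 13 15 14
f 14 15 16
f 14 16 4
f 15 1 17
f 15 17 16
f 16 17 18
f 16 18 4
f 17 1 19
f 17 19 18
f 18 19 20
f 18 20 4
f 19 1 21
f 19 21 20
f 20 21 22
f 20 22 4
f 21 1 23
f 21 23 22
f 22 23 24
f 22 24 4
f 23 1 2
f 23 2 24
f 24 2 3
f 24 3 4
f 26 28 25
f 29 26 25
f 25 28 27
f 27 29 25
f 26 32 28
f 30 26 29
f 30 32 26
f 28 32 27
f 31 29 27
f 27 32 31
f 31 30 29
f 32 30 31
f 34 33 36
f 34 36 35
f 36 33 37
f 36 37 35
f 37 33 38
f 37 38 35
f 38 33 39
f 38 39 35
f 39 33 40
f 39 40 35
f 40 33 41
f 40 41 35
f 41 33 42
f 41 42 35
f 42 33 43
f 42 43 35
f 43 33 44
f 43 44 35
f 44 33 45
f 44 45 35
f 45 33 46
f 45 46 35
f 46 33 47
f 46 47 35
f 47 33 48
f 47 48 35
f 48 33 49
f 48 49 35
f 49 33 50
f 49 50 35
f 50 33 34
f 50 34 35
f 52 51 54
f 52 54 53
f 54 51 55
f 54 55 53
f 55 51 56
f 55 56 53
f 56 51 57
f 56 57 53
f 57 51 58
f 57 58 53
f 58 51 59
f 58 59 53
f 59 51 60
f 59 60 53
f 60 51 61
f 60 61 53
f 61 51 62
f 61 62 53
f 62 51 63
f 62 63 53
f 63 51 64
f 63 64 53
f 64 51 52
f 64 52 53
f 65 76 70
f 65 70 66
f 65 66 72
f 65 72 75
f 65 75 76
f 66 70 74
f 70 76 69
f 76 75 67
f 75 72 71
f 72 66 73
f 68 74 69
f 68 69 67
f 68 67 71
f 68 71 73
f 68 73 74
f 69 74 70
f 67 69 76
f 71 67 75
f 73 71 72
f 74 73 66



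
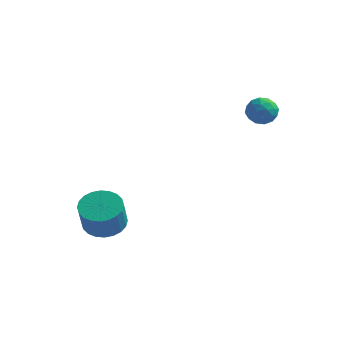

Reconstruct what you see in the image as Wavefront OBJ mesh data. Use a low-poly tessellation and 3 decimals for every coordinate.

v -2.22 -1.19 -3.412
v -1.276 -1.123 -3.494
v -1.116 -1.764 -2.169
v -2.06 -1.83 -2.088
v -1.357 -0.802 -3.328
v -1.197 -1.443 -2.004
v -1.569 -0.539 -3.176
v -1.41 -1.18 -1.851
v -1.88 -0.375 -3.059
v -1.721 -1.016 -1.735
v -2.244 -0.336 -2.996
v -2.084 -0.977 -1.672
v -2.603 -0.426 -2.997
v -2.444 -1.067 -1.672
v -2.904 -0.633 -3.06
v -2.745 -1.274 -1.736
v -3.101 -0.924 -3.178
v -2.942 -1.565 -1.853
v -3.164 -1.256 -3.331
v -3.004 -1.897 -2.006
v -3.083 -1.577 -3.496
v -2.923 -2.218 -2.172
v -2.87 -1.84 -3.649
v -2.711 -2.481 -2.324
v -2.559 -2.004 -3.765
v -2.4 -2.645 -2.441
v -2.196 -2.043 -3.828
v -2.036 -2.684 -2.504
v -1.836 -1.953 -3.828
v -1.677 -2.594 -2.503
v -1.535 -1.746 -3.764
v -1.376 -2.387 -2.44
v -1.338 -1.455 -3.647
v -1.179 -2.096 -2.322
v 3.037 3.573 2.393
v 3.543 3.184 2.026
v 2.417 2.576 2.594
v 2.923 2.187 2.227
v 3.09 2.487 2.879
v 3.473 3.103 2.754
v 2.487 2.657 1.866
v 2.87 3.273 1.741
v 3.203 2.618 1.701
v 3.576 2.513 2.327
v 2.384 3.247 2.293
v 2.757 3.142 2.919
v 3.344 3.466 2.192
v 2.616 2.294 2.428
v 2.713 2.47 2.811
v 3.011 2.242 2.596
v 3.303 3.418 2.62
v 3.601 3.19 2.404
v 3.334 2.78 2.906
v 2.359 2.57 2.216
v 2.657 2.342 2
v 2.949 3.518 2.024
v 3.247 3.29 1.809
v 2.626 2.98 1.714
v 3.442 2.905 1.785
v 3.078 2.319 1.903
v 2.822 2.595 1.691
v 3.047 2.957 1.617
v 3.661 2.843 2.153
v 3.297 2.257 2.271
v 3.395 2.433 2.654
v 3.62 2.795 2.581
v 3.461 2.51 1.962
v 2.663 3.503 2.349
v 2.299 2.917 2.467
v 2.34 2.965 2.039
v 2.565 3.327 1.966
v 2.882 3.441 2.717
v 2.518 2.855 2.835
v 2.913 2.803 3.003
v 3.138 3.165 2.929
v 2.499 3.25 2.658
f 2 1 5
f 2 5 3
f 3 5 6
f 3 6 4
f 5 1 7
f 5 7 6
f 6 7 8
f 6 8 4
f 7 1 9
f 7 9 8
f 8 9 10
f 8 10 4
f 9 1 11
f 9 11 10
f 10 11 12
f 10 12 4
f 11 1 13
f 11 13 12
f 12 13 14
f 12 14 4
f 13 1 15
f 13 15 14
f 14 15 16
f 14 16 4
f 15 1 17
f 15 17 16
f 16 17 18
f 16 18 4
f 17 1 19
f 17 19 18
f 18 19 20
f 18 20 4
f 19 1 21
f 19 21 20
f 20 21 22
f 20 22 4
f 21 1 23
f 21 23 22
f 22 23 24
f 22 24 4
f 23 1 25
f 23 25 24
f 24 25 26
f 24 26 4
f 25 1 27
f 25 27 26
f 26 27 28
f 26 28 4
f 27 1 29
f 27 29 28
f 28 29 30
f 28 30 4
f 29 1 31
f 29 31 30
f 30 31 32
f 30 32 4
f 31 1 33
f 31 33 32
f 32 33 34
f 32 34 4
f 33 1 2
f 33 2 34
f 34 2 3
f 34 3 4
f 35 72 51
f 72 46 75
f 51 75 40
f 72 75 51
f 35 51 47
f 51 40 52
f 47 52 36
f 51 52 47
f 35 47 56
f 47 36 57
f 56 57 42
f 47 57 56
f 35 56 68
f 56 42 71
f 68 71 45
f 56 71 68
f 35 68 72
f 68 45 76
f 72 76 46
f 68 76 72
f 36 52 63
f 52 40 66
f 63 66 44
f 52 66 63
f 40 75 53
f 75 46 74
f 53 74 39
f 75 74 53
f 46 76 73
f 76 45 69
f 73 69 37
f 76 69 73
f 45 71 70
f 71 42 58
f 70 58 41
f 71 58 70
f 42 57 62
f 57 36 59
f 62 59 43
f 57 59 62
f 38 64 50
f 64 44 65
f 50 65 39
f 64 65 50
f 38 50 48
f 50 39 49
f 48 49 37
f 50 49 48
f 38 48 55
f 48 37 54
f 55 54 41
f 48 54 55
f 38 55 60
f 55 41 61
f 60 61 43
f 55 61 60
f 38 60 64
f 60 43 67
f 64 67 44
f 60 67 64
f 39 65 53
f 65 44 66
f 53 66 40
f 65 66 53
f 37 49 73
f 49 39 74
f 73 74 46
f 49 74 73
f 41 54 70
f 54 37 69
f 70 69 45
f 54 69 70
f 43 61 62
f 61 41 58
f 62 58 42
f 61 58 62
f 44 67 63
f 67 43 59
f 63 59 36
f 67 59 63



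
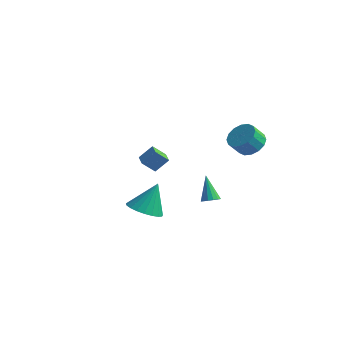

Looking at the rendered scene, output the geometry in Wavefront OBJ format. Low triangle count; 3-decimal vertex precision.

v 3.286 -0.505 0.011
v 3.663 -0.064 0.016
v 2.534 0.125 1.449
v 3.431 0.033 -0.149
v 3.161 -0.014 -0.27
v 2.923 -0.192 -0.316
v 2.784 -0.454 -0.274
v 2.778 -0.73 -0.156
v 2.909 -0.946 0.007
v 3.141 -1.043 0.171
v 3.411 -0.997 0.293
v 3.648 -0.818 0.338
v 3.788 -0.556 0.297
v 3.794 -0.28 0.179
v 3.58 3.291 2.858
v 4.381 2.747 2.8
v 4.021 2.125 3.685
v 3.22 2.669 3.742
v 4.5 3.121 3.112
v 4.141 2.499 3.997
v 4.373 3.542 3.356
v 4.013 2.919 4.241
v 4.034 3.895 3.466
v 3.674 3.272 4.351
v 3.572 4.086 3.413
v 3.213 3.464 4.298
v 3.113 4.064 3.212
v 2.753 3.442 4.096
v 2.779 3.835 2.915
v 2.419 3.213 3.8
v 2.659 3.461 2.603
v 2.3 2.839 3.488
v 2.787 3.041 2.359
v 2.427 2.418 3.244
v 3.126 2.688 2.249
v 2.766 2.065 3.134
v 3.587 2.496 2.302
v 3.228 1.874 3.187
v 4.047 2.518 2.504
v 3.687 1.896 3.388
v 1.452 -4.344 0.594
v 1.934 -3.511 0.083
v 1.748 -3.456 2.326
v 1.501 -3.379 0.09
v 1.059 -3.414 0.184
v 0.685 -3.61 0.348
v 0.443 -3.933 0.555
v 0.376 -4.327 0.769
v 0.495 -4.724 0.952
v 0.779 -5.056 1.073
v 1.18 -5.264 1.112
v 1.628 -5.313 1.06
v 2.045 -5.195 0.929
v 2.36 -4.93 0.739
v 2.517 -4.564 0.524
v 2.491 -4.159 0.321
v 2.285 -3.787 0.165
v -1.907 1.262 0.25
v -2.459 0.703 1.02
v -1.354 1.848 1.07
v -1.906 1.289 1.841
v -1.274 0.651 0.259
v -1.826 0.092 1.03
v -0.721 1.237 1.08
v -1.273 0.678 1.85
f 2 1 4
f 2 4 3
f 4 1 5
f 4 5 3
f 5 1 6
f 5 6 3
f 6 1 7
f 6 7 3
f 7 1 8
f 7 8 3
f 8 1 9
f 8 9 3
f 9 1 10
f 9 10 3
f 10 1 11
f 10 11 3
f 11 1 12
f 11 12 3
f 12 1 13
f 12 13 3
f 13 1 14
f 13 14 3
f 14 1 2
f 14 2 3
f 16 15 19
f 16 19 17
f 17 19 20
f 17 20 18
f 19 15 21
f 19 21 20
f 20 21 22
f 20 22 18
f 21 15 23
f 21 23 22
f 22 23 24
f 22 24 18
f 23 15 25
f 23 25 24
f 24 25 26
f 24 26 18
f 25 15 27
f 25 27 26
f 26 27 28
f 26 28 18
f 27 15 29
f 27 29 28
f 28 29 30
f 28 30 18
f 29 15 31
f 29 31 30
f 30 31 32
f 30 32 18
f 31 15 33
f 31 33 32
f 32 33 34
f 32 34 18
f 33 15 35
f 33 35 34
f 34 35 36
f 34 36 18
f 35 15 37
f 35 37 36
f 36 37 38
f 36 38 18
f 37 15 39
f 37 39 38
f 38 39 40
f 38 40 18
f 39 15 16
f 39 16 40
f 40 16 17
f 40 17 18
f 42 41 44
f 42 44 43
f 44 41 45
f 44 45 43
f 45 41 46
f 45 46 43
f 46 41 47
f 46 47 43
f 47 41 48
f 47 48 43
f 48 41 49
f 48 49 43
f 49 41 50
f 49 50 43
f 50 41 51
f 50 51 43
f 51 41 52
f 51 52 43
f 52 41 53
f 52 53 43
f 53 41 54
f 53 54 43
f 54 41 55
f 54 55 43
f 55 41 56
f 55 56 43
f 56 41 57
f 56 57 43
f 57 41 42
f 57 42 43
f 59 61 58
f 62 59 58
f 58 61 60
f 60 62 58
f 59 65 61
f 63 59 62
f 63 65 59
f 61 65 60
f 64 62 60
f 60 65 64
f 64 63 62
f 65 63 64



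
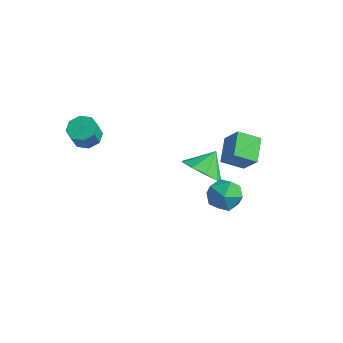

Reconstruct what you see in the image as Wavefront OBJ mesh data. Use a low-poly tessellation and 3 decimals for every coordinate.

v 1.084 0.715 -0.888
v 1.393 0.266 -1.649
v 0.447 -0.566 -0.391
v 0.756 -1.015 -1.152
v 1.363 -0.722 -0.502
v 1.756 0.069 -0.809
v 0.084 -0.369 -1.231
v 0.477 0.422 -1.538
v 0.775 -0.404 -1.861
v 1.566 -0.622 -1.41
v 0.274 0.322 -0.63
v 1.065 0.104 -0.179
v -3.809 -3.741 2.709
v -3.115 -3.696 2.627
v -2.978 -4.134 3.549
v -3.671 -4.179 3.631
v -3.322 -3.262 2.864
v -3.185 -3.7 3.786
v -3.814 -3.109 3.01
v -3.677 -3.547 3.932
v -4.303 -3.326 2.98
v -4.166 -3.764 3.902
v -4.502 -3.786 2.791
v -4.365 -4.224 3.713
v -4.295 -4.22 2.554
v -4.158 -4.658 3.476
v -3.803 -4.373 2.408
v -3.666 -4.811 3.33
v -3.314 -4.156 2.438
v -3.177 -4.594 3.36
v 1.302 -0.936 2.05
v 2.061 -0.986 2.978
v 0.679 0.082 2.616
v 1.439 0.031 3.543
v 2.001 -0.211 1.517
v 2.761 -0.262 2.444
v 1.379 0.806 2.082
v 2.138 0.756 3.01
v -1.594 1.242 -1.812
v -0.854 0.695 -1.266
v -1.526 2.198 -0.948
v -0.532 1.123 -1.764
v -0.706 1.607 -2.285
v -1.296 1.92 -2.585
v -2.025 1.916 -2.523
v -2.553 1.597 -2.129
v -2.632 1.112 -1.586
v -2.225 0.688 -1.15
v -1.523 0.523 -1.023
f 1 12 6
f 1 6 2
f 1 2 8
f 1 8 11
f 1 11 12
f 2 6 10
f 6 12 5
f 12 11 3
f 11 8 7
f 8 2 9
f 4 10 5
f 4 5 3
f 4 3 7
f 4 7 9
f 4 9 10
f 5 10 6
f 3 5 12
f 7 3 11
f 9 7 8
f 10 9 2
f 14 13 17
f 14 17 15
f 15 17 18
f 15 18 16
f 17 13 19
f 17 19 18
f 18 19 20
f 18 20 16
f 19 13 21
f 19 21 20
f 20 21 22
f 20 22 16
f 21 13 23
f 21 23 22
f 22 23 24
f 22 24 16
f 23 13 25
f 23 25 24
f 24 25 26
f 24 26 16
f 25 13 27
f 25 27 26
f 26 27 28
f 26 28 16
f 27 13 29
f 27 29 28
f 28 29 30
f 28 30 16
f 29 13 14
f 29 14 30
f 30 14 15
f 30 15 16
f 32 34 31
f 35 32 31
f 31 34 33
f 33 35 31
f 32 38 34
f 36 32 35
f 36 38 32
f 34 38 33
f 37 35 33
f 33 38 37
f 37 36 35
f 38 36 37
f 40 39 42
f 40 42 41
f 42 39 43
f 42 43 41
f 43 39 44
f 43 44 41
f 44 39 45
f 44 45 41
f 45 39 46
f 45 46 41
f 46 39 47
f 46 47 41
f 47 39 48
f 47 48 41
f 48 39 49
f 48 49 41
f 49 39 40
f 49 40 41



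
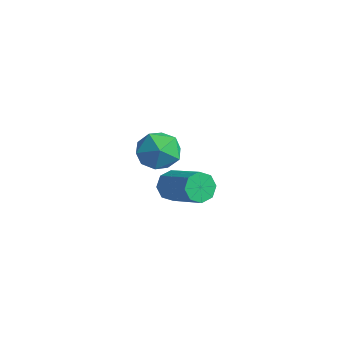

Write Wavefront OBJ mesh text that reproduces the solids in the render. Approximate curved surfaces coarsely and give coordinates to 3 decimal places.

v -1.034 1.726 -3.749
v -0.262 1.032 -3.672
v -2.158 0.508 -3.448
v -1.386 -0.186 -3.371
v -1.502 0.547 -2.641
v -0.807 1.299 -2.827
v -1.613 0.241 -4.293
v -0.918 0.993 -4.479
v -0.619 0.114 -4.008
v -0.551 0.303 -2.987
v -1.869 1.237 -4.133
v -1.801 1.426 -3.112
v 2.144 -1.345 -2.724
v 2.423 -1.02 -3.253
v 4.054 -1.071 -2.425
v 3.776 -1.395 -1.896
v 2.248 -0.693 -2.888
v 3.879 -0.743 -2.06
v 2.012 -0.748 -2.427
v 3.644 -0.798 -1.599
v 1.854 -1.152 -2.14
v 3.486 -1.202 -1.312
v 1.866 -1.669 -2.195
v 3.497 -1.72 -1.367
v 2.041 -1.997 -2.56
v 3.672 -2.047 -1.732
v 2.276 -1.942 -3.021
v 3.908 -1.992 -2.193
v 2.434 -1.538 -3.308
v 4.066 -1.588 -2.48
f 1 12 6
f 1 6 2
f 1 2 8
f 1 8 11
f 1 11 12
f 2 6 10
f 6 12 5
f 12 11 3
f 11 8 7
f 8 2 9
f 4 10 5
f 4 5 3
f 4 3 7
f 4 7 9
f 4 9 10
f 5 10 6
f 3 5 12
f 7 3 11
f 9 7 8
f 10 9 2
f 14 13 17
f 14 17 15
f 15 17 18
f 15 18 16
f 17 13 19
f 17 19 18
f 18 19 20
f 18 20 16
f 19 13 21
f 19 21 20
f 20 21 22
f 20 22 16
f 21 13 23
f 21 23 22
f 22 23 24
f 22 24 16
f 23 13 25
f 23 25 24
f 24 25 26
f 24 26 16
f 25 13 27
f 25 27 26
f 26 27 28
f 26 28 16
f 27 13 29
f 27 29 28
f 28 29 30
f 28 30 16
f 29 13 14
f 29 14 30
f 30 14 15
f 30 15 16



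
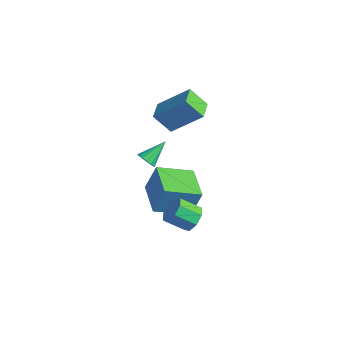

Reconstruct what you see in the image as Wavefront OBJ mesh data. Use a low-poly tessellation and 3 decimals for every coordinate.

v 2.716 -3.886 2.535
v 3.117 -3.738 2.257
v 2.764 -2.714 3.225
v 2.906 -3.651 2.124
v 2.644 -3.627 2.101
v 2.402 -3.672 2.195
v 2.243 -3.775 2.38
v 2.211 -3.907 2.606
v 2.315 -4.033 2.813
v 2.526 -4.12 2.946
v 2.788 -4.144 2.969
v 3.03 -4.099 2.876
v 3.189 -3.997 2.691
v 3.221 -3.865 2.464
v 0.248 -1.753 -2.81
v 0.543 -1.281 -1.331
v 1.174 -0.191 -3.493
v 1.469 0.281 -2.015
v 1.871 -2.721 -2.825
v 2.166 -2.249 -1.347
v 2.797 -1.159 -3.509
v 3.092 -0.687 -2.03
v 0.71 -1.606 2.91
v 1.902 -0.667 4.259
v 0.077 -0.744 2.87
v 1.269 0.195 4.218
v 1.411 -1.135 1.962
v 2.603 -0.196 3.31
v 0.778 -0.273 1.921
v 1.97 0.666 3.27
v 4.149 -2.275 -1.984
v 4.742 -2.635 -1.726
v 4.024 -3.326 -1.039
v 3.431 -2.965 -1.296
v 4.609 -2.184 -1.411
v 3.891 -2.874 -0.724
v 4.207 -1.785 -1.432
v 3.489 -2.476 -0.744
v 3.77 -1.674 -1.775
v 3.053 -2.364 -1.088
v 3.556 -1.914 -2.241
v 2.838 -2.605 -1.554
v 3.689 -2.366 -2.556
v 2.971 -3.056 -1.869
v 4.091 -2.764 -2.536
v 3.373 -3.455 -1.848
v 4.527 -2.876 -2.192
v 3.81 -3.566 -1.505
f 2 1 4
f 2 4 3
f 4 1 5
f 4 5 3
f 5 1 6
f 5 6 3
f 6 1 7
f 6 7 3
f 7 1 8
f 7 8 3
f 8 1 9
f 8 9 3
f 9 1 10
f 9 10 3
f 10 1 11
f 10 11 3
f 11 1 12
f 11 12 3
f 12 1 13
f 12 13 3
f 13 1 14
f 13 14 3
f 14 1 2
f 14 2 3
f 16 18 15
f 19 16 15
f 15 18 17
f 17 19 15
f 16 22 18
f 20 16 19
f 20 22 16
f 18 22 17
f 21 19 17
f 17 22 21
f 21 20 19
f 22 20 21
f 24 26 23
f 27 24 23
f 23 26 25
f 25 27 23
f 24 30 26
f 28 24 27
f 28 30 24
f 26 30 25
f 29 27 25
f 25 30 29
f 29 28 27
f 30 28 29
f 32 31 35
f 32 35 33
f 33 35 36
f 33 36 34
f 35 31 37
f 35 37 36
f 36 37 38
f 36 38 34
f 37 31 39
f 37 39 38
f 38 39 40
f 38 40 34
f 39 31 41
f 39 41 40
f 40 41 42
f 40 42 34
f 41 31 43
f 41 43 42
f 42 43 44
f 42 44 34
f 43 31 45
f 43 45 44
f 44 45 46
f 44 46 34
f 45 31 47
f 45 47 46
f 46 47 48
f 46 48 34
f 47 31 32
f 47 32 48
f 48 32 33
f 48 33 34



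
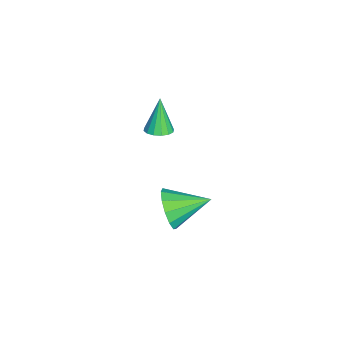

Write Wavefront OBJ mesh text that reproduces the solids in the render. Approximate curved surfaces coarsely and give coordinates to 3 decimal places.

v 3.317 1.094 -0.426
v 3.732 1.376 -1.124
v 3.123 2.546 0.046
v 3.264 1.352 -1.245
v 2.812 1.247 -1.105
v 2.52 1.092 -0.75
v 2.482 0.938 -0.292
v 2.708 0.834 0.123
v 3.128 0.811 0.364
v 3.608 0.879 0.354
v 3.995 1.014 0.096
v 4.167 1.175 -0.327
v 4.069 1.31 -0.782
v -1.246 0.392 -0.496
v -0.739 0.242 -0.312
v -1.754 0.408 0.916
v -0.735 0.532 -0.313
v -0.868 0.784 -0.364
v -1.102 0.932 -0.45
v -1.375 0.935 -0.548
v -1.613 0.793 -0.632
v -1.753 0.543 -0.68
v -1.757 0.253 -0.678
v -1.624 0.001 -0.627
v -1.39 -0.147 -0.542
v -1.117 -0.15 -0.443
v -0.879 -0.008 -0.359
f 2 1 4
f 2 4 3
f 4 1 5
f 4 5 3
f 5 1 6
f 5 6 3
f 6 1 7
f 6 7 3
f 7 1 8
f 7 8 3
f 8 1 9
f 8 9 3
f 9 1 10
f 9 10 3
f 10 1 11
f 10 11 3
f 11 1 12
f 11 12 3
f 12 1 13
f 12 13 3
f 13 1 2
f 13 2 3
f 15 14 17
f 15 17 16
f 17 14 18
f 17 18 16
f 18 14 19
f 18 19 16
f 19 14 20
f 19 20 16
f 20 14 21
f 20 21 16
f 21 14 22
f 21 22 16
f 22 14 23
f 22 23 16
f 23 14 24
f 23 24 16
f 24 14 25
f 24 25 16
f 25 14 26
f 25 26 16
f 26 14 27
f 26 27 16
f 27 14 15
f 27 15 16



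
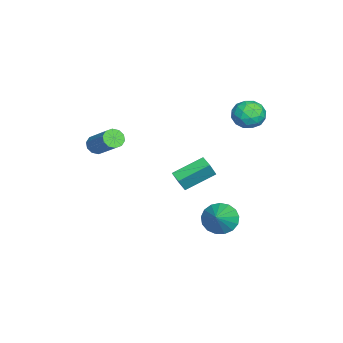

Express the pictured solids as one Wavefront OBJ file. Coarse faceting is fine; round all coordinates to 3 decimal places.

v -4.32 4.201 4.219
v -3.363 4.199 3.898
v -4.637 2.901 3.282
v -3.68 2.899 2.961
v -3.892 2.654 3.917
v -3.697 3.457 4.496
v -4.303 3.643 2.684
v -4.108 4.446 3.263
v -3.353 3.854 2.95
v -3.099 3.243 3.712
v -4.901 3.857 3.468
v -4.647 3.246 4.23
v -3.814 4.314 4.141
v -4.186 2.786 3.039
v -4.311 2.642 3.601
v -3.748 2.641 3.412
v -4.01 3.878 4.492
v -3.448 3.877 4.304
v -3.759 2.969 4.315
v -4.552 3.223 2.876
v -3.99 3.222 2.688
v -4.252 4.459 3.768
v -3.689 4.458 3.579
v -4.241 4.131 2.865
v -3.245 4.11 3.395
v -3.431 3.346 2.844
v -3.798 3.783 2.681
v -3.683 4.256 3.022
v -3.096 3.751 3.843
v -3.282 2.987 3.292
v -3.407 2.843 3.854
v -3.292 3.315 4.194
v -3.09 3.548 3.285
v -4.718 4.113 3.888
v -4.904 3.349 3.337
v -4.708 3.785 2.986
v -4.593 4.257 3.326
v -4.569 3.754 4.336
v -4.755 2.99 3.785
v -4.317 2.844 4.158
v -4.202 3.317 4.499
v -4.91 3.552 3.895
v -0.74 2.501 -2.677
v -0.145 2.342 -3.503
v 0.74 2.459 -1.603
v -0.161 2.833 -3.462
v -0.31 3.248 -3.241
v -0.557 3.492 -2.891
v -0.847 3.508 -2.492
v -1.111 3.294 -2.136
v -1.291 2.898 -1.903
v -1.345 2.412 -1.848
v -1.26 1.945 -1.983
v -1.056 1.606 -2.277
v -0.78 1.472 -2.663
v -0.495 1.573 -3.052
v -0.266 1.887 -3.355
v -0.004 -3.922 2.894
v 0.447 -4.36 2.855
v 1.675 -3.216 4.166
v 1.224 -2.778 4.206
v 0.507 -4.1 2.571
v 1.735 -2.955 3.883
v 0.372 -3.772 2.411
v 1.599 -2.627 3.723
v 0.093 -3.501 2.436
v 1.321 -2.356 3.747
v -0.223 -3.391 2.636
v 1.005 -2.247 3.947
v -0.455 -3.484 2.934
v 0.773 -2.34 4.245
v -0.515 -3.745 3.217
v 0.713 -2.6 4.529
v -0.379 -4.073 3.377
v 0.848 -2.928 4.689
v -0.101 -4.344 3.353
v 1.127 -3.199 4.664
v 0.215 -4.453 3.153
v 1.443 -3.309 4.464
v -2.813 -0.059 -1.379
v -2.339 -0.343 -0.393
v -3.685 1.505 -0.51
v -3.211 1.221 0.476
v -2.169 0.399 -1.556
v -1.695 0.115 -0.57
v -3.041 1.963 -0.687
v -2.567 1.679 0.299
f 1 38 17
f 38 12 41
f 17 41 6
f 38 41 17
f 1 17 13
f 17 6 18
f 13 18 2
f 17 18 13
f 1 13 22
f 13 2 23
f 22 23 8
f 13 23 22
f 1 22 34
f 22 8 37
f 34 37 11
f 22 37 34
f 1 34 38
f 34 11 42
f 38 42 12
f 34 42 38
f 2 18 29
f 18 6 32
f 29 32 10
f 18 32 29
f 6 41 19
f 41 12 40
f 19 40 5
f 41 40 19
f 12 42 39
f 42 11 35
f 39 35 3
f 42 35 39
f 11 37 36
f 37 8 24
f 36 24 7
f 37 24 36
f 8 23 28
f 23 2 25
f 28 25 9
f 23 25 28
f 4 30 16
f 30 10 31
f 16 31 5
f 30 31 16
f 4 16 14
f 16 5 15
f 14 15 3
f 16 15 14
f 4 14 21
f 14 3 20
f 21 20 7
f 14 20 21
f 4 21 26
f 21 7 27
f 26 27 9
f 21 27 26
f 4 26 30
f 26 9 33
f 30 33 10
f 26 33 30
f 5 31 19
f 31 10 32
f 19 32 6
f 31 32 19
f 3 15 39
f 15 5 40
f 39 40 12
f 15 40 39
f 7 20 36
f 20 3 35
f 36 35 11
f 20 35 36
f 9 27 28
f 27 7 24
f 28 24 8
f 27 24 28
f 10 33 29
f 33 9 25
f 29 25 2
f 33 25 29
f 44 43 46
f 44 46 45
f 46 43 47
f 46 47 45
f 47 43 48
f 47 48 45
f 48 43 49
f 48 49 45
f 49 43 50
f 49 50 45
f 50 43 51
f 50 51 45
f 51 43 52
f 51 52 45
f 52 43 53
f 52 53 45
f 53 43 54
f 53 54 45
f 54 43 55
f 54 55 45
f 55 43 56
f 55 56 45
f 56 43 57
f 56 57 45
f 57 43 44
f 57 44 45
f 59 58 62
f 59 62 60
f 60 62 63
f 60 63 61
f 62 58 64
f 62 64 63
f 63 64 65
f 63 65 61
f 64 58 66
f 64 66 65
f 65 66 67
f 65 67 61
f 66 58 68
f 66 68 67
f 67 68 69
f 67 69 61
f 68 58 70
f 68 70 69
f 69 70 71
f 69 71 61
f 70 58 72
f 70 72 71
f 71 72 73
f 71 73 61
f 72 58 74
f 72 74 73
f 73 74 75
f 73 75 61
f 74 58 76
f 74 76 75
f 75 76 77
f 75 77 61
f 76 58 78
f 76 78 77
f 77 78 79
f 77 79 61
f 78 58 59
f 78 59 79
f 79 59 60
f 79 60 61
f 81 83 80
f 84 81 80
f 80 83 82
f 82 84 80
f 81 87 83
f 85 81 84
f 85 87 81
f 83 87 82
f 86 84 82
f 82 87 86
f 86 85 84
f 87 85 86



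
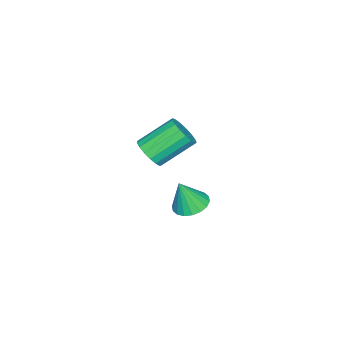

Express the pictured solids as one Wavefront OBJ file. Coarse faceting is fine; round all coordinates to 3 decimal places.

v 2.292 0.655 0.479
v 2.676 1.239 0.53
v 2.608 0.345 1.681
v 2.395 1.332 0.628
v 2.094 1.291 0.696
v 1.832 1.124 0.722
v 1.662 0.865 0.699
v 1.616 0.564 0.633
v 1.704 0.281 0.537
v 1.909 0.072 0.429
v 2.19 -0.021 0.331
v 2.491 0.02 0.263
v 2.753 0.187 0.237
v 2.923 0.446 0.26
v 2.969 0.747 0.326
v 2.881 1.03 0.422
v -1.583 -3.144 -0.768
v -1.1 -2.601 -0.834
v -2.075 -1.612 0.182
v -2.557 -2.156 0.248
v -1.323 -2.548 -1.099
v -2.297 -1.559 -0.083
v -1.604 -2.632 -1.287
v -2.579 -1.643 -0.272
v -1.881 -2.833 -1.357
v -2.856 -1.845 -0.341
v -2.09 -3.106 -1.292
v -3.064 -2.117 -0.276
v -2.182 -3.387 -1.106
v -3.157 -2.399 -0.091
v -2.137 -3.613 -0.844
v -3.112 -2.624 0.172
v -1.965 -3.731 -0.563
v -2.94 -2.743 0.452
v -1.706 -3.715 -0.33
v -2.68 -2.727 0.686
v -1.418 -3.568 -0.197
v -2.392 -2.58 0.819
v -1.168 -3.324 -0.195
v -2.142 -2.336 0.821
v -1.013 -3.039 -0.324
v -1.987 -2.05 0.692
v -0.989 -2.778 -0.555
v -1.963 -1.789 0.461
f 2 1 4
f 2 4 3
f 4 1 5
f 4 5 3
f 5 1 6
f 5 6 3
f 6 1 7
f 6 7 3
f 7 1 8
f 7 8 3
f 8 1 9
f 8 9 3
f 9 1 10
f 9 10 3
f 10 1 11
f 10 11 3
f 11 1 12
f 11 12 3
f 12 1 13
f 12 13 3
f 13 1 14
f 13 14 3
f 14 1 15
f 14 15 3
f 15 1 16
f 15 16 3
f 16 1 2
f 16 2 3
f 18 17 21
f 18 21 19
f 19 21 22
f 19 22 20
f 21 17 23
f 21 23 22
f 22 23 24
f 22 24 20
f 23 17 25
f 23 25 24
f 24 25 26
f 24 26 20
f 25 17 27
f 25 27 26
f 26 27 28
f 26 28 20
f 27 17 29
f 27 29 28
f 28 29 30
f 28 30 20
f 29 17 31
f 29 31 30
f 30 31 32
f 30 32 20
f 31 17 33
f 31 33 32
f 32 33 34
f 32 34 20
f 33 17 35
f 33 35 34
f 34 35 36
f 34 36 20
f 35 17 37
f 35 37 36
f 36 37 38
f 36 38 20
f 37 17 39
f 37 39 38
f 38 39 40
f 38 40 20
f 39 17 41
f 39 41 40
f 40 41 42
f 40 42 20
f 41 17 43
f 41 43 42
f 42 43 44
f 42 44 20
f 43 17 18
f 43 18 44
f 44 18 19
f 44 19 20



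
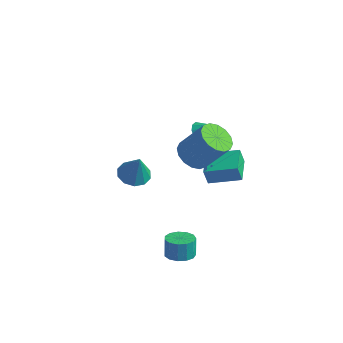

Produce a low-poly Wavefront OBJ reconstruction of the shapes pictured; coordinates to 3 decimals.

v -1.943 -0.404 0.165
v -1.427 -1.105 -0.063
v -1.457 -0.556 1.735
v -1.121 -0.643 -0.113
v -1.13 -0.09 -0.057
v -1.449 0.343 0.084
v -1.957 0.491 0.256
v -2.46 0.297 0.393
v -2.765 -0.165 0.443
v -2.757 -0.718 0.387
v -2.438 -1.152 0.246
v -1.93 -1.299 0.075
v -0.372 3.303 1.618
v 0.036 3.055 1.178
v 0.672 3.597 2.422
v -0.012 3.446 1.097
v -0.197 3.782 1.215
v -0.45 3.935 1.488
v -0.673 3.847 1.81
v -0.781 3.551 2.059
v -0.733 3.16 2.14
v -0.547 2.824 2.022
v -0.295 2.671 1.749
v -0.072 2.759 1.427
v 1.244 0.22 2.88
v 1.735 -0.606 2.75
v 2.888 -0.186 4.429
v 2.396 0.64 4.56
v 1.99 -0.261 2.489
v 3.142 0.159 4.168
v 2.044 0.213 2.332
v 3.197 0.634 4.012
v 1.885 0.689 2.323
v 3.037 1.109 4.003
v 1.553 1.039 2.463
v 2.705 1.46 4.143
v 1.139 1.17 2.715
v 2.291 1.59 4.395
v 0.752 1.046 3.011
v 1.905 1.466 4.69
v 0.498 0.701 3.272
v 1.65 1.121 4.951
v 0.443 0.226 3.428
v 1.596 0.647 5.108
v 0.603 -0.249 3.437
v 1.755 0.171 5.117
v 0.935 -0.6 3.297
v 2.087 -0.179 4.977
v 1.349 -0.73 3.045
v 2.501 -0.31 4.725
v 3.144 -3.742 -1.012
v 3.915 -3.719 -0.89
v 3.746 -3.456 0.133
v 2.976 -3.478 0.012
v 3.797 -3.314 -1.014
v 3.628 -3.051 0.009
v 3.472 -3.045 -1.137
v 3.303 -2.782 -0.113
v 3.043 -2.997 -1.22
v 2.874 -2.734 -0.196
v 2.646 -3.185 -1.237
v 2.478 -2.922 -0.213
v 2.408 -3.55 -1.182
v 2.239 -3.287 -0.159
v 2.403 -3.976 -1.074
v 2.234 -3.713 -0.05
v 2.634 -4.327 -0.945
v 2.465 -4.064 0.078
v 3.026 -4.493 -0.838
v 2.858 -4.23 0.185
v 3.457 -4.42 -0.786
v 3.288 -4.157 0.237
v 3.788 -4.131 -0.805
v 3.619 -3.868 0.218
v 1.434 1.376 -0.254
v 1.223 1.244 0.683
v 0.659 2.822 -0.224
v 0.449 2.689 0.713
v 2.971 2.191 0.207
v 2.761 2.058 1.144
v 2.197 3.636 0.237
v 1.986 3.504 1.174
f 2 1 4
f 2 4 3
f 4 1 5
f 4 5 3
f 5 1 6
f 5 6 3
f 6 1 7
f 6 7 3
f 7 1 8
f 7 8 3
f 8 1 9
f 8 9 3
f 9 1 10
f 9 10 3
f 10 1 11
f 10 11 3
f 11 1 12
f 11 12 3
f 12 1 2
f 12 2 3
f 14 13 16
f 14 16 15
f 16 13 17
f 16 17 15
f 17 13 18
f 17 18 15
f 18 13 19
f 18 19 15
f 19 13 20
f 19 20 15
f 20 13 21
f 20 21 15
f 21 13 22
f 21 22 15
f 22 13 23
f 22 23 15
f 23 13 24
f 23 24 15
f 24 13 14
f 24 14 15
f 26 25 29
f 26 29 27
f 27 29 30
f 27 30 28
f 29 25 31
f 29 31 30
f 30 31 32
f 30 32 28
f 31 25 33
f 31 33 32
f 32 33 34
f 32 34 28
f 33 25 35
f 33 35 34
f 34 35 36
f 34 36 28
f 35 25 37
f 35 37 36
f 36 37 38
f 36 38 28
f 37 25 39
f 37 39 38
f 38 39 40
f 38 40 28
f 39 25 41
f 39 41 40
f 40 41 42
f 40 42 28
f 41 25 43
f 41 43 42
f 42 43 44
f 42 44 28
f 43 25 45
f 43 45 44
f 44 45 46
f 44 46 28
f 45 25 47
f 45 47 46
f 46 47 48
f 46 48 28
f 47 25 49
f 47 49 48
f 48 49 50
f 48 50 28
f 49 25 26
f 49 26 50
f 50 26 27
f 50 27 28
f 52 51 55
f 52 55 53
f 53 55 56
f 53 56 54
f 55 51 57
f 55 57 56
f 56 57 58
f 56 58 54
f 57 51 59
f 57 59 58
f 58 59 60
f 58 60 54
f 59 51 61
f 59 61 60
f 60 61 62
f 60 62 54
f 61 51 63
f 61 63 62
f 62 63 64
f 62 64 54
f 63 51 65
f 63 65 64
f 64 65 66
f 64 66 54
f 65 51 67
f 65 67 66
f 66 67 68
f 66 68 54
f 67 51 69
f 67 69 68
f 68 69 70
f 68 70 54
f 69 51 71
f 69 71 70
f 70 71 72
f 70 72 54
f 71 51 73
f 71 73 72
f 72 73 74
f 72 74 54
f 73 51 52
f 73 52 74
f 74 52 53
f 74 53 54
f 76 78 75
f 79 76 75
f 75 78 77
f 77 79 75
f 76 82 78
f 80 76 79
f 80 82 76
f 78 82 77
f 81 79 77
f 77 82 81
f 81 80 79
f 82 80 81

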